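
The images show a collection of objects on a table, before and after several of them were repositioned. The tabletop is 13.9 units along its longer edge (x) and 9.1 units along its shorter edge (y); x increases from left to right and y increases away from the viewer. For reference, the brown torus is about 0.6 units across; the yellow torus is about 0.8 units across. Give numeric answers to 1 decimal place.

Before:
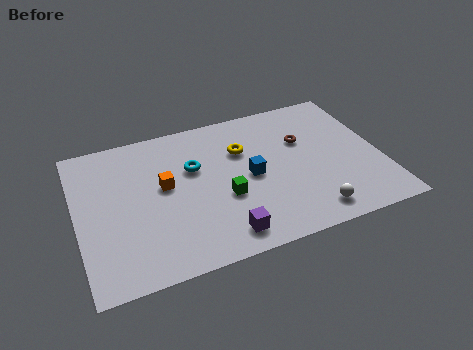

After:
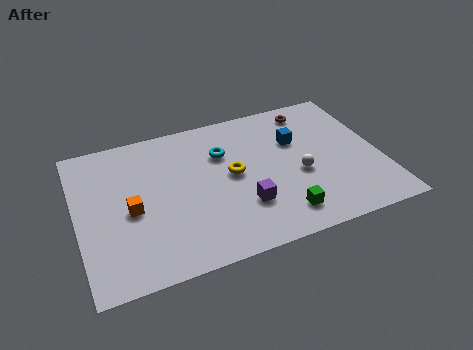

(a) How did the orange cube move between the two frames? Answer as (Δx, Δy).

(-1.6, -1.0)

The orange cube started near (4.0, 5.1) and ended near (2.4, 4.1).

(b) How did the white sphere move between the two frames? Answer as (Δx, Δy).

(-0.2, 2.5)

The white sphere was at about (10.3, 1.3) and moved to about (10.1, 3.8).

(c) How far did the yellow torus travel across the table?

1.5

From (7.7, 6.2) to (7.1, 4.8), the yellow torus covered √(0.6² + 1.4²) ≈ 1.5 units.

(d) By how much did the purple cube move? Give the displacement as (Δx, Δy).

(1.1, 1.4)

The purple cube started near (6.3, 1.3) and ended near (7.4, 2.7).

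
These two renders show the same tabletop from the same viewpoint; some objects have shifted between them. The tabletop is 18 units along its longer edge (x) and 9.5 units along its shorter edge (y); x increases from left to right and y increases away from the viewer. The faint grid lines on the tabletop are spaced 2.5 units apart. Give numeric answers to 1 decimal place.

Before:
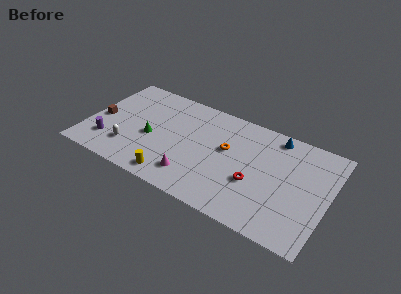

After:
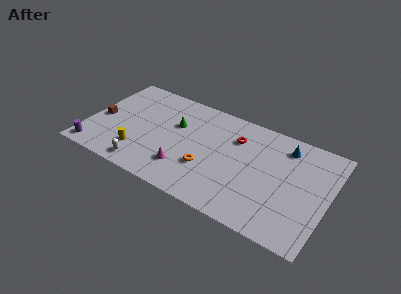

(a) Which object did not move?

the brown cube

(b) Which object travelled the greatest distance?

the red torus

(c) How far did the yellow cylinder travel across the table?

3.0

From (6.9, 1.2) to (4.1, 2.3), the yellow cylinder covered √(2.8² + 1.1²) ≈ 3.0 units.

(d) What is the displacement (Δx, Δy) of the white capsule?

(1.3, -1.2)

The white capsule was at about (3.4, 2.4) and moved to about (4.7, 1.2).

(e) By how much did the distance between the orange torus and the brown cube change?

-1.2

Before: roughly 9.6 units apart; after: 8.4. That's 1.2 units closer together.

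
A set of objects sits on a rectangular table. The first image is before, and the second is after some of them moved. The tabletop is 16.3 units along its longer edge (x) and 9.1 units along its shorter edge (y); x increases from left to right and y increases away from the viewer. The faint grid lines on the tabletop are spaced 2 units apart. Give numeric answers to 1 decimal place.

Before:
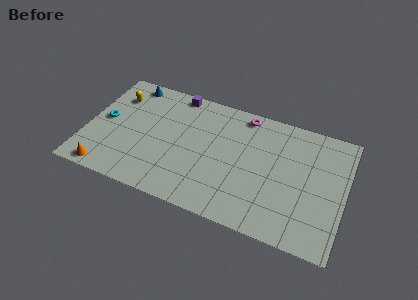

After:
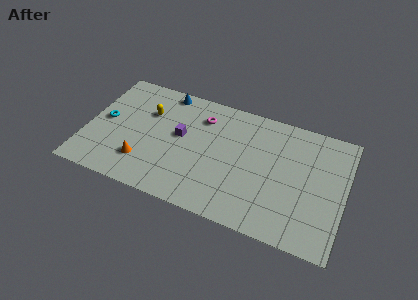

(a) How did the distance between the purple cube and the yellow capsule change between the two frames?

-1.5

The distance was about 4.0 in the first image and 2.5 in the second, so they moved 1.5 units closer together.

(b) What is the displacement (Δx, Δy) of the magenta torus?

(-2.6, -1.1)

The magenta torus started near (9.7, 8.1) and ended near (7.1, 7.0).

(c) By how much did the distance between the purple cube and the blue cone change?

+0.4

Before: roughly 3.0 units apart; after: 3.4. That's 0.4 units further apart.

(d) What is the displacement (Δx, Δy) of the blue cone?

(2.3, 0.1)

The blue cone was at about (2.3, 8.1) and moved to about (4.6, 8.2).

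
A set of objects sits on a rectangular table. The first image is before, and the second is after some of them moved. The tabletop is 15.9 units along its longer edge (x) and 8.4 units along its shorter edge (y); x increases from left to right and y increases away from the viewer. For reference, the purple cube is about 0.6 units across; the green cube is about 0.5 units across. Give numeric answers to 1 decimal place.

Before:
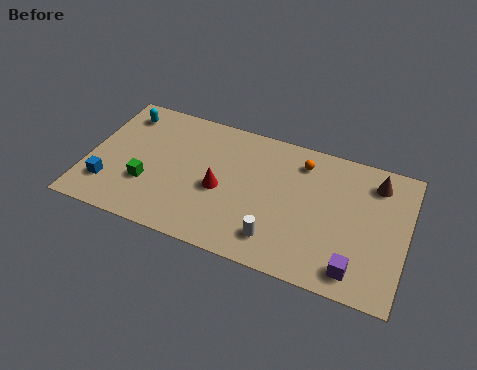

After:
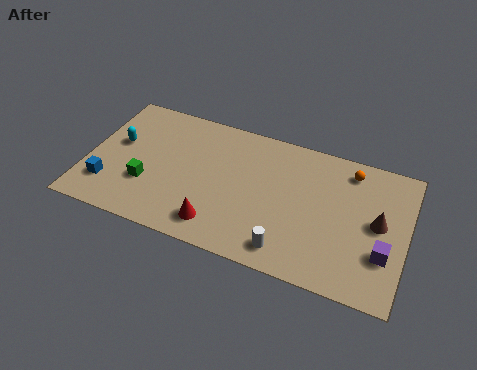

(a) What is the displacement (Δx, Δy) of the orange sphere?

(2.4, 0.3)

The orange sphere started near (10.5, 6.8) and ended near (12.9, 7.1).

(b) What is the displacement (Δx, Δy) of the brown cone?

(0.3, -2.4)

From the two frames, the brown cone sits at roughly (14.2, 6.8) before and (14.5, 4.4) after.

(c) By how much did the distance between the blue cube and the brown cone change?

-0.3

Before: roughly 13.8 units apart; after: 13.5. That's 0.3 units closer together.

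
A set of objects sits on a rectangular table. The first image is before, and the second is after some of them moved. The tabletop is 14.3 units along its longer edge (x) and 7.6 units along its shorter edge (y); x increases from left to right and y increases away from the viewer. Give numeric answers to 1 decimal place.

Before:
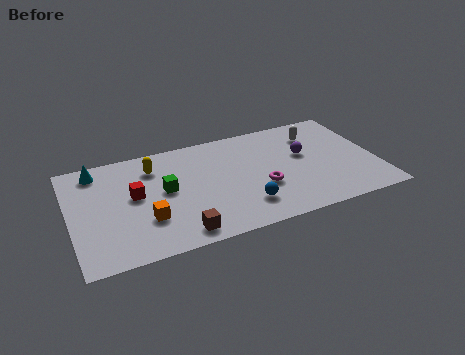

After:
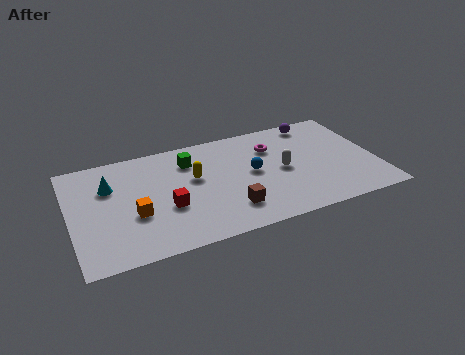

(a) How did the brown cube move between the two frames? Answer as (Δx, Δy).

(2.4, 0.8)

From the two frames, the brown cube sits at roughly (4.8, 1.0) before and (7.2, 1.8) after.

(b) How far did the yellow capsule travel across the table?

2.3

The yellow capsule was near (4.0, 5.9) before and (5.8, 4.5) after, so it travelled √(1.8² + 1.4²) ≈ 2.3 units.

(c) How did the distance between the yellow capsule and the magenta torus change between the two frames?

-1.8

The distance was about 5.7 in the first image and 3.9 in the second, so they moved 1.8 units closer together.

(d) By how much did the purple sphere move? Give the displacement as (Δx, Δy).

(0.8, 2.2)

The purple sphere was at about (11.0, 4.5) and moved to about (11.8, 6.7).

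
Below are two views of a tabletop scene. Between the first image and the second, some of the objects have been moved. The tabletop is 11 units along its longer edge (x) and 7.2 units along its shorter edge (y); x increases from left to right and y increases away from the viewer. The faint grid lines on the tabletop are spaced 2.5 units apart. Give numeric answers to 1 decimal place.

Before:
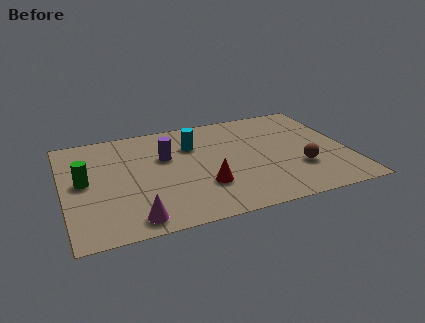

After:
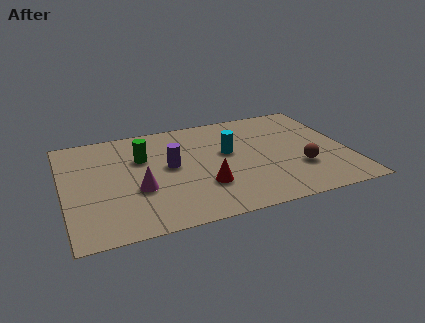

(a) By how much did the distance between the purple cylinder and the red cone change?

-0.6

They were about 2.7 units apart before and 2.1 after — 0.6 units closer together.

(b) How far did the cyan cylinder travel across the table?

1.6

The cyan cylinder moved from about (5.1, 5.1) to (6.4, 4.2), a distance of √(1.3² + 0.9²) ≈ 1.6.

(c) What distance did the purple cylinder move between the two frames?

0.7

The purple cylinder moved from about (4.0, 4.6) to (4.1, 3.9), a distance of √(0.1² + 0.7²) ≈ 0.7.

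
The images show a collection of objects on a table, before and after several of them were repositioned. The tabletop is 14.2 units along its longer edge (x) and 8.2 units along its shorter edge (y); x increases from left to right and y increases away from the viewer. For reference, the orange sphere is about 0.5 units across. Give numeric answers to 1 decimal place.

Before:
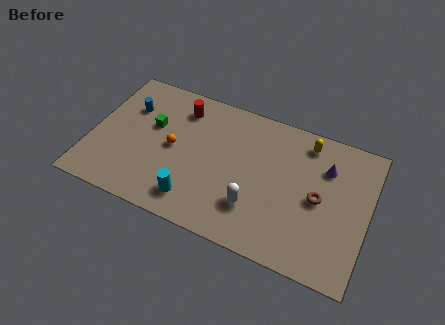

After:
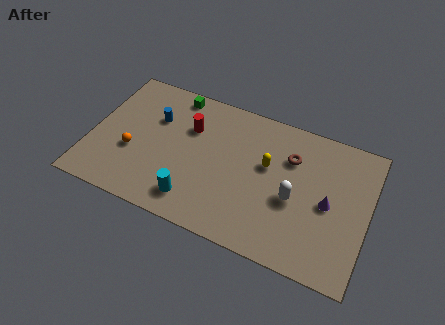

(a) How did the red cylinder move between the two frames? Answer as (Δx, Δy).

(0.6, -1.0)

The red cylinder was at about (4.3, 6.6) and moved to about (4.9, 5.6).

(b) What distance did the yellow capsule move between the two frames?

2.8

The yellow capsule moved from about (10.8, 7.0) to (9.0, 4.9), a distance of √(1.8² + 2.1²) ≈ 2.8.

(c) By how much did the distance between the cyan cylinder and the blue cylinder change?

-1.0

The distance was about 5.7 in the first image and 4.7 in the second, so they moved 1.0 units closer together.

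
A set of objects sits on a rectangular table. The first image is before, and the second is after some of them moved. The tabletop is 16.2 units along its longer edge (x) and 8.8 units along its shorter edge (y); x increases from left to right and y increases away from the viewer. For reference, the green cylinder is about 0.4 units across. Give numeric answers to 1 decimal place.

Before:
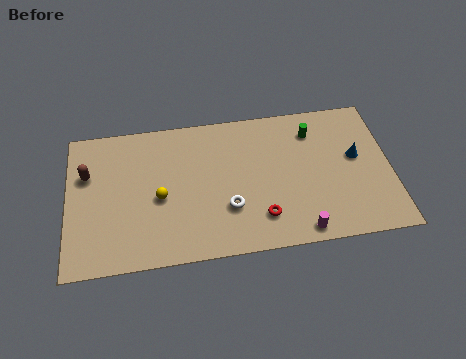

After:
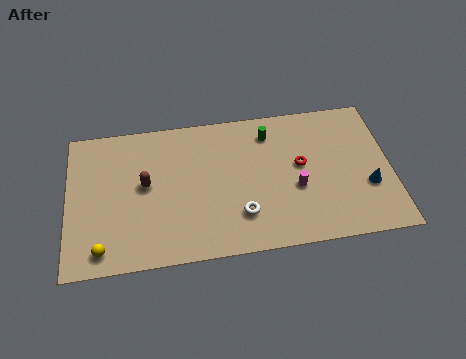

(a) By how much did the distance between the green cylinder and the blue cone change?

+3.4

They were about 2.8 units apart before and 6.2 after — 3.4 units further apart.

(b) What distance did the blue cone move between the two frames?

2.0

The blue cone was near (14.5, 5.0) before and (15.0, 3.1) after, so it travelled √(0.5² + 1.9²) ≈ 2.0 units.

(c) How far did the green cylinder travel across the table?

2.2

The green cylinder was near (12.4, 6.9) before and (10.2, 7.1) after, so it travelled √(2.2² + 0.2²) ≈ 2.2 units.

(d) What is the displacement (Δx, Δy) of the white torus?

(0.6, -0.5)

The white torus was at about (8.0, 2.8) and moved to about (8.6, 2.3).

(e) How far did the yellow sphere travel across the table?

4.0

The yellow sphere was near (4.6, 3.9) before and (1.7, 1.2) after, so it travelled √(2.9² + 2.7²) ≈ 4.0 units.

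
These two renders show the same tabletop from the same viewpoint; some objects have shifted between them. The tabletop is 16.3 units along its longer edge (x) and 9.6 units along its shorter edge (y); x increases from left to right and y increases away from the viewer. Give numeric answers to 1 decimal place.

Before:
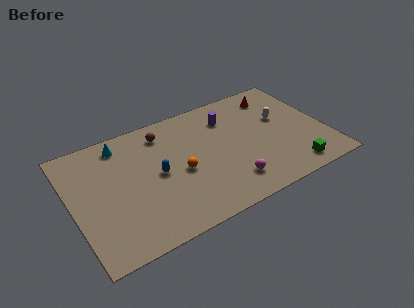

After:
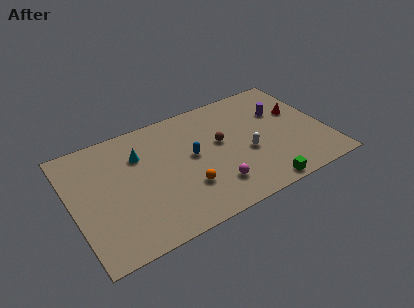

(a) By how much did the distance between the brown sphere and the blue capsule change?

-1.3

They were about 3.2 units apart before and 1.9 after — 1.3 units closer together.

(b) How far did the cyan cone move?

1.7

The cyan cone moved from about (3.5, 8.2) to (4.5, 6.8), a distance of √(1.0² + 1.4²) ≈ 1.7.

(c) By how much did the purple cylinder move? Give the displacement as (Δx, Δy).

(3.3, -0.9)

The purple cylinder started near (10.4, 7.3) and ended near (13.7, 6.4).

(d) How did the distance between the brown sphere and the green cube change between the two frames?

-4.9

Before: roughly 10.0 units apart; after: 5.1. That's 4.9 units closer together.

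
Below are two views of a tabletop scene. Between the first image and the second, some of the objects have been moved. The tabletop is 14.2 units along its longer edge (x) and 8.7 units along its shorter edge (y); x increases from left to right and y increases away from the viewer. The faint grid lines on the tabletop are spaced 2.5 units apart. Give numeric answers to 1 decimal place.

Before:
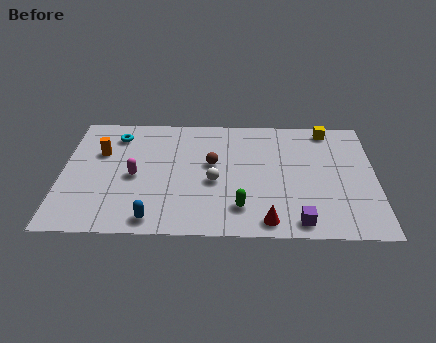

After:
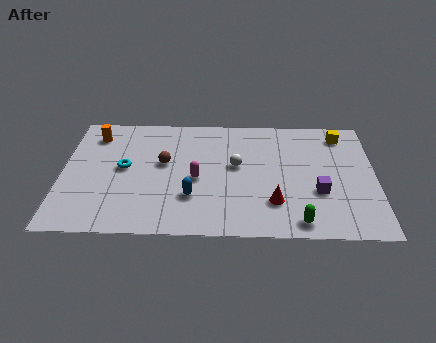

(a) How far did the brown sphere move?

2.2

The brown sphere was near (6.8, 5.0) before and (4.6, 5.0) after, so it travelled √(2.2² + 0.0²) ≈ 2.2 units.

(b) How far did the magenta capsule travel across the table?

2.8

The magenta capsule moved from about (3.3, 4.0) to (6.1, 3.9), a distance of √(2.8² + 0.1²) ≈ 2.8.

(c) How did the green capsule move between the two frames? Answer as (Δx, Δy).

(2.6, -0.9)

The green capsule started near (8.1, 1.9) and ended near (10.7, 1.0).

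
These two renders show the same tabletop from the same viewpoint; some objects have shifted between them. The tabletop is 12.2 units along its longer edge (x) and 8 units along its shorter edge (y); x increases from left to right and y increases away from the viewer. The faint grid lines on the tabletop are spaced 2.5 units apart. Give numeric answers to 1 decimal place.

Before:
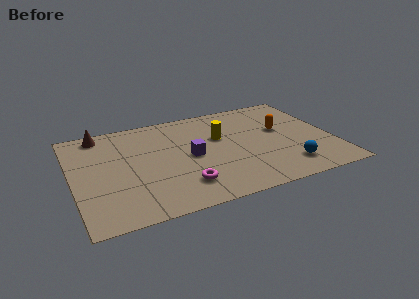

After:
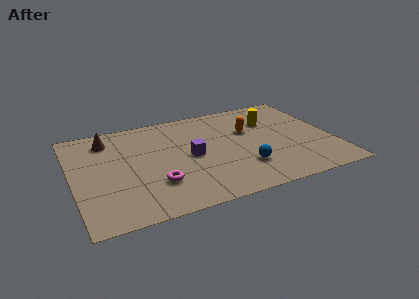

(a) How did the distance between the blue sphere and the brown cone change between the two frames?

-2.6

Before: roughly 10.0 units apart; after: 7.4. That's 2.6 units closer together.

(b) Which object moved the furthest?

the yellow cylinder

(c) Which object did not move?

the purple cube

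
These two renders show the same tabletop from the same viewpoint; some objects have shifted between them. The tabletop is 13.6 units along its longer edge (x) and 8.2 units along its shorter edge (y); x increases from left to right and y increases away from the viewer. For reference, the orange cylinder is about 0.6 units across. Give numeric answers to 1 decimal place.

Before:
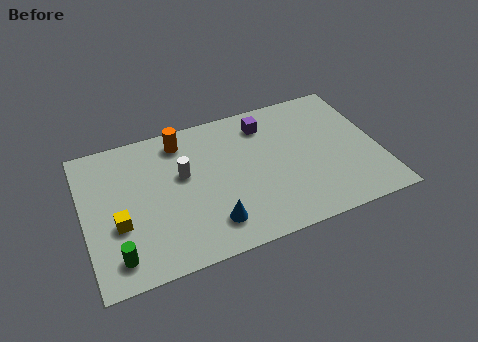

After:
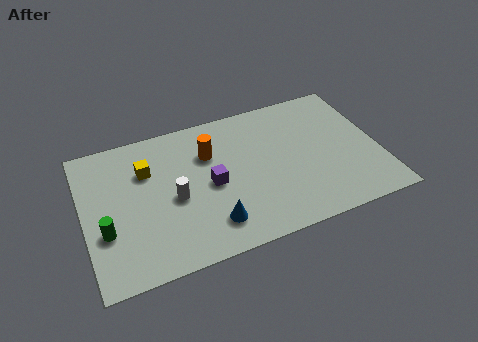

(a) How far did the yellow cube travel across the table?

3.0

The yellow cube moved from about (1.5, 3.1) to (3.0, 5.7), a distance of √(1.5² + 2.6²) ≈ 3.0.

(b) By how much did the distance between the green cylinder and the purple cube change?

-4.0

They were about 9.0 units apart before and 5.0 after — 4.0 units closer together.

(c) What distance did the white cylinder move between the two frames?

1.3

The white cylinder moved from about (4.6, 4.9) to (4.1, 3.7), a distance of √(0.5² + 1.2²) ≈ 1.3.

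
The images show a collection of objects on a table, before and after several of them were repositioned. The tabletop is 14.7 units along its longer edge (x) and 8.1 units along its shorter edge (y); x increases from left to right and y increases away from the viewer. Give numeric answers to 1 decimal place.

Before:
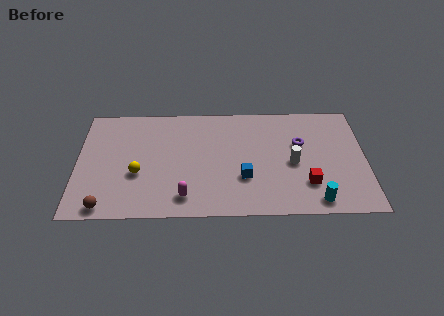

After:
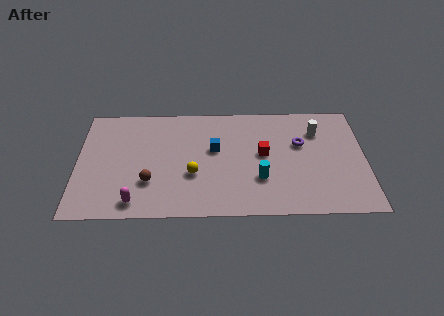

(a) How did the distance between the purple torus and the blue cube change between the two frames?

+0.6

Before: roughly 3.8 units apart; after: 4.4. That's 0.6 units further apart.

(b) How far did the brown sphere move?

2.8

The brown sphere was near (1.5, 0.8) before and (3.7, 2.5) after, so it travelled √(2.2² + 1.7²) ≈ 2.8 units.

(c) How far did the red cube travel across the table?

3.1

The red cube moved from about (11.7, 2.2) to (9.5, 4.4), a distance of √(2.2² + 2.2²) ≈ 3.1.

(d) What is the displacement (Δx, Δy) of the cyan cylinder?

(-2.8, 1.6)

The cyan cylinder started near (12.1, 1.0) and ended near (9.3, 2.6).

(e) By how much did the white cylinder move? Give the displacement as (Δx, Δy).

(1.3, 2.3)

The white cylinder started near (11.0, 3.7) and ended near (12.3, 6.0).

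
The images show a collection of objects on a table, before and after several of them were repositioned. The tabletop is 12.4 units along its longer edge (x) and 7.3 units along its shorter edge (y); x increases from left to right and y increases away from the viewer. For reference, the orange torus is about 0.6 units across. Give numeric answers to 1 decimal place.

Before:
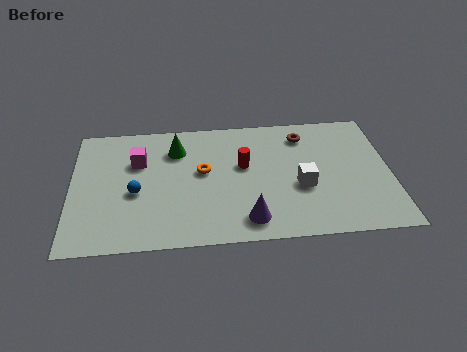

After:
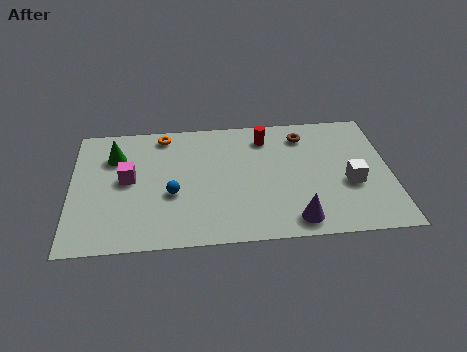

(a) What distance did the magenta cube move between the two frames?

1.1

The magenta cube was near (2.6, 4.9) before and (2.2, 3.9) after, so it travelled √(0.4² + 1.0²) ≈ 1.1 units.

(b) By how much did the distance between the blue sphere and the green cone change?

+0.4

They were about 2.9 units apart before and 3.3 after — 0.4 units further apart.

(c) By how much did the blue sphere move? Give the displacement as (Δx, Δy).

(1.4, -0.2)

The blue sphere started near (2.5, 3.1) and ended near (3.9, 2.9).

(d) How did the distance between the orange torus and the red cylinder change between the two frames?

+2.4

They were about 1.6 units apart before and 4.0 after — 2.4 units further apart.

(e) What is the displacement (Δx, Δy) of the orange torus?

(-1.5, 2.3)

The orange torus was at about (5.1, 4.1) and moved to about (3.6, 6.4).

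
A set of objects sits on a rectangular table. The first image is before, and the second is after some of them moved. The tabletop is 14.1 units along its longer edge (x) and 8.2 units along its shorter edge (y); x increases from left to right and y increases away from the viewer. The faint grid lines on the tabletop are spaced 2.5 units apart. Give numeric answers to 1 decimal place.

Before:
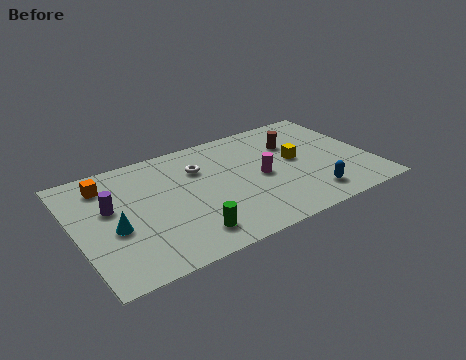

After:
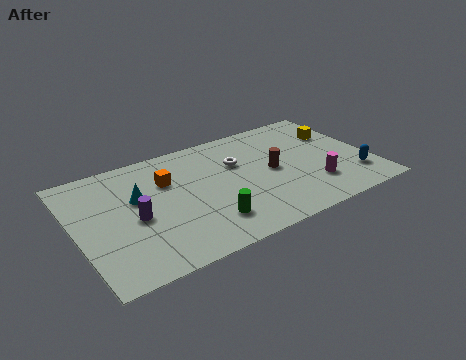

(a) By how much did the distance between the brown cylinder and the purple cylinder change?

-2.3

The distance was about 9.0 in the first image and 6.7 in the second, so they moved 2.3 units closer together.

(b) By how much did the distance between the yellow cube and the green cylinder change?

+1.5

They were about 6.4 units apart before and 7.9 after — 1.5 units further apart.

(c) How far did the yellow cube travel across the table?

2.6

The yellow cube was near (10.6, 4.4) before and (12.9, 5.6) after, so it travelled √(2.3² + 1.2²) ≈ 2.6 units.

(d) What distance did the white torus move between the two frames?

1.8

The white torus moved from about (6.1, 5.8) to (7.9, 5.4), a distance of √(1.8² + 0.4²) ≈ 1.8.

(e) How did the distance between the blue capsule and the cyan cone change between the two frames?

+1.2

They were about 9.3 units apart before and 10.5 after — 1.2 units further apart.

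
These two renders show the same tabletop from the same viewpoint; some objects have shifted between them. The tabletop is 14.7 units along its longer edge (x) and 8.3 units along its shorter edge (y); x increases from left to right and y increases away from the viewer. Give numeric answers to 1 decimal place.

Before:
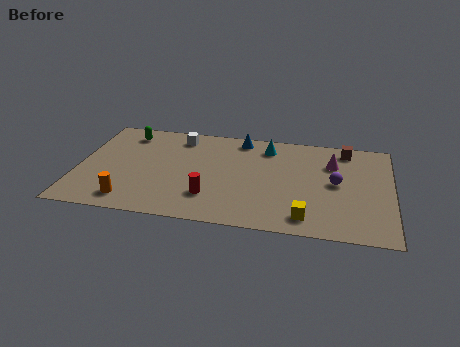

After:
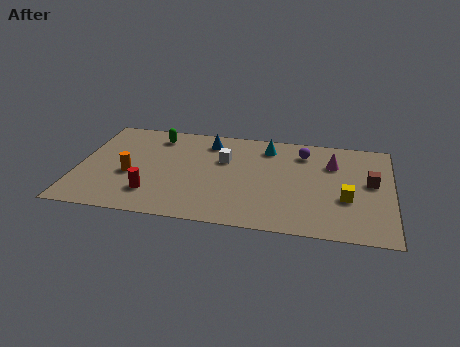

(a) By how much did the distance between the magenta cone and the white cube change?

-2.3

They were about 7.4 units apart before and 5.1 after — 2.3 units closer together.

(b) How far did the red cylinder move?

2.7

The red cylinder moved from about (6.3, 2.2) to (3.6, 2.0), a distance of √(2.7² + 0.2²) ≈ 2.7.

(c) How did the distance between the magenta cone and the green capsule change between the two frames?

-1.4

They were about 9.9 units apart before and 8.5 after — 1.4 units closer together.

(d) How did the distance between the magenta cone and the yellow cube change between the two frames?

-1.8

They were about 4.7 units apart before and 2.9 after — 1.8 units closer together.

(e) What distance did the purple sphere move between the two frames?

2.8

The purple sphere was near (12.1, 4.3) before and (10.5, 6.6) after, so it travelled √(1.6² + 2.3²) ≈ 2.8 units.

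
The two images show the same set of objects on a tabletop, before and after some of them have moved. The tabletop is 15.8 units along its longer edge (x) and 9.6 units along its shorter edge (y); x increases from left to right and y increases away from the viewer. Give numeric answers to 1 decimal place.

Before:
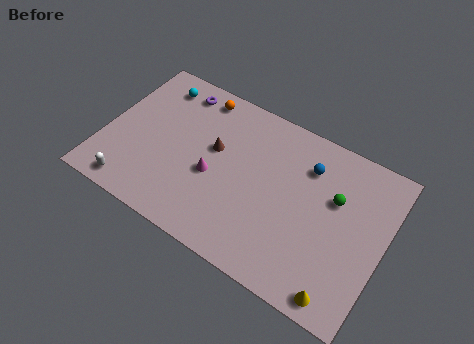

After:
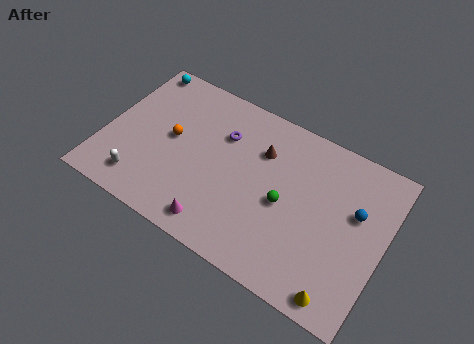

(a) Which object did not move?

the yellow cone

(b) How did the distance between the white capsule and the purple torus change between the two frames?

-0.9

The distance was about 7.2 in the first image and 6.3 in the second, so they moved 0.9 units closer together.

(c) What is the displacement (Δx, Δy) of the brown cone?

(2.5, 1.2)

The brown cone was at about (6.1, 5.6) and moved to about (8.6, 6.8).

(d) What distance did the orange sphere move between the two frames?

3.4

From (4.7, 8.4) to (3.7, 5.1), the orange sphere covered √(1.0² + 3.3²) ≈ 3.4 units.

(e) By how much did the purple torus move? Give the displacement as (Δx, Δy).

(2.9, -1.5)

From the two frames, the purple torus sits at roughly (3.5, 8.2) before and (6.4, 6.7) after.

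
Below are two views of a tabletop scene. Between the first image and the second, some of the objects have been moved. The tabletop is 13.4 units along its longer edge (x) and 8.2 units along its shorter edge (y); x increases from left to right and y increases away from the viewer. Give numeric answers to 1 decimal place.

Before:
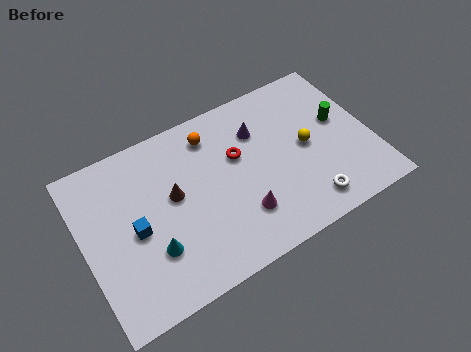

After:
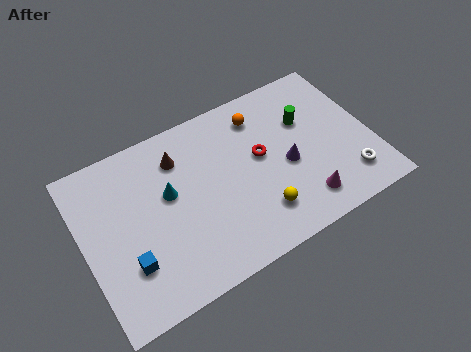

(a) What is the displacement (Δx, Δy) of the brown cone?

(0.5, 1.7)

From the two frames, the brown cone sits at roughly (4.2, 4.6) before and (4.7, 6.3) after.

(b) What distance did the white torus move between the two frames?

2.0

The white torus moved from about (10.0, 1.3) to (12.0, 1.7), a distance of √(2.0² + 0.4²) ≈ 2.0.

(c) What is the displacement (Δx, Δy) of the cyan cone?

(1.1, 2.3)

The cyan cone started near (2.9, 2.5) and ended near (4.0, 4.8).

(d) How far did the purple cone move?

2.5

The purple cone moved from about (8.4, 5.9) to (9.4, 3.6), a distance of √(1.0² + 2.3²) ≈ 2.5.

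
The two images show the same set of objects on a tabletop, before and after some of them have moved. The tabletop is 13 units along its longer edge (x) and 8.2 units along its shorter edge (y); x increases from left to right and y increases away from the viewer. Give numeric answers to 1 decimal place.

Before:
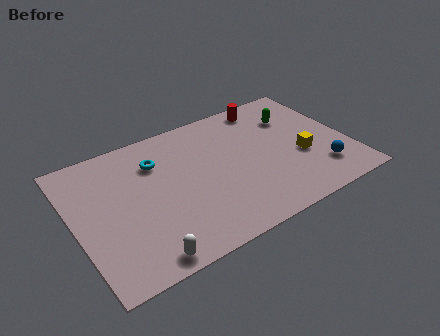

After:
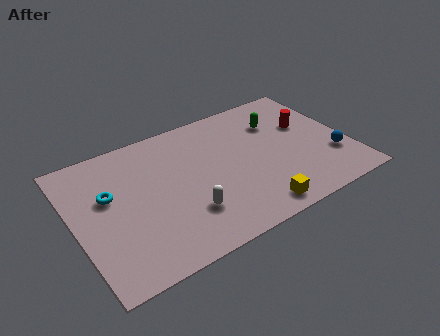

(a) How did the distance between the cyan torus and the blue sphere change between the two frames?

+2.3

The distance was about 8.4 in the first image and 10.7 in the second, so they moved 2.3 units further apart.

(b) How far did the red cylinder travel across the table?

2.6

From (9.7, 7.2) to (11.3, 5.1), the red cylinder covered √(1.6² + 2.1²) ≈ 2.6 units.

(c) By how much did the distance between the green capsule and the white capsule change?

-3.4

Before: roughly 9.6 units apart; after: 6.2. That's 3.4 units closer together.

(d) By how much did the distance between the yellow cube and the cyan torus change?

+0.3

They were about 7.2 units apart before and 7.5 after — 0.3 units further apart.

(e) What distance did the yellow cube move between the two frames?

3.5

The yellow cube was near (10.7, 3.2) before and (8.0, 1.0) after, so it travelled √(2.7² + 2.2²) ≈ 3.5 units.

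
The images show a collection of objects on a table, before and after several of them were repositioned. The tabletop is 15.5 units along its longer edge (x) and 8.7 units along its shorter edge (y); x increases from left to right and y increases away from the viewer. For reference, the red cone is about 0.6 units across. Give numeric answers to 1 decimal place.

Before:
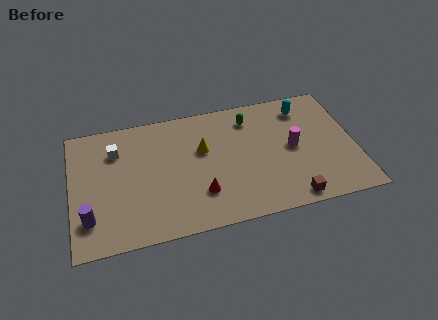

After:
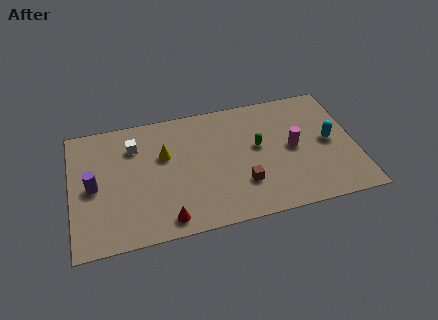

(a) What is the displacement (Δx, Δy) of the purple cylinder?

(0.3, 2.1)

From the two frames, the purple cylinder sits at roughly (0.9, 2.1) before and (1.2, 4.2) after.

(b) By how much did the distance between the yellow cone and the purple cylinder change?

-3.0

The distance was about 7.1 in the first image and 4.1 in the second, so they moved 3.0 units closer together.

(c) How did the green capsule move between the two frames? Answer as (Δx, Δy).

(0.3, -2.1)

The green capsule started near (9.9, 7.0) and ended near (10.2, 4.9).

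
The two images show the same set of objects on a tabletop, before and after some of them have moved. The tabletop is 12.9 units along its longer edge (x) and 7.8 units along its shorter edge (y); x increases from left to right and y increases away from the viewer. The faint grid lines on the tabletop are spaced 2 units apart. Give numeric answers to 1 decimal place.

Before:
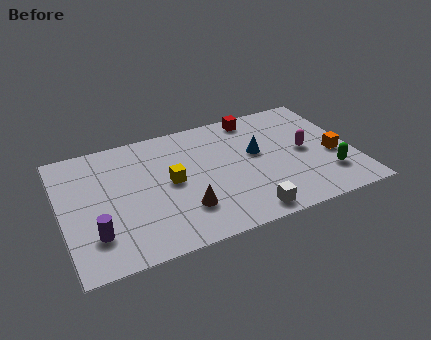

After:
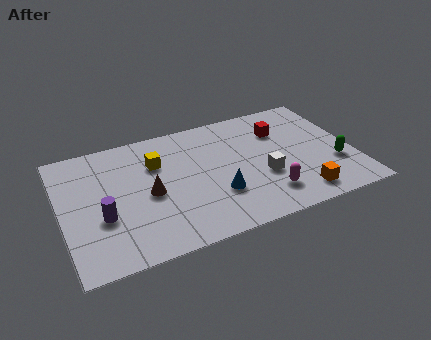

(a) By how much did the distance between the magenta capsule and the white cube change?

-3.0

Before: roughly 4.2 units apart; after: 1.2. That's 3.0 units closer together.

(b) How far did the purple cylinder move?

1.0

The purple cylinder was near (1.3, 2.0) before and (1.7, 2.9) after, so it travelled √(0.4² + 0.9²) ≈ 1.0 units.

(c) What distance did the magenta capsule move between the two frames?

3.0

From (10.8, 3.9) to (8.8, 1.7), the magenta capsule covered √(2.0² + 2.2²) ≈ 3.0 units.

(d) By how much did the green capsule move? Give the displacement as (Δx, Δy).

(0.4, 0.6)

From the two frames, the green capsule sits at roughly (11.6, 2.0) before and (12.0, 2.6) after.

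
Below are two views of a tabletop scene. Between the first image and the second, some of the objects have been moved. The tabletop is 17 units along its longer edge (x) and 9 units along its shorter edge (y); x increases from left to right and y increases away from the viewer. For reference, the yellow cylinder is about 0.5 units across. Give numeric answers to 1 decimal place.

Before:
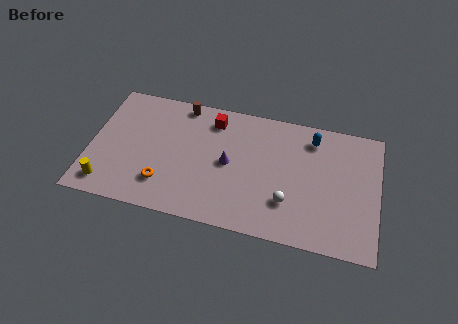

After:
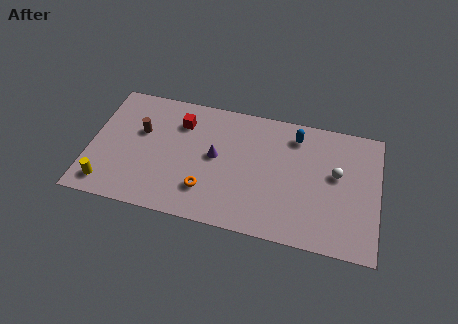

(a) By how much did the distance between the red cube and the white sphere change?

+2.7

They were about 6.7 units apart before and 9.4 after — 2.7 units further apart.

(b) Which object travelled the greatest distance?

the white sphere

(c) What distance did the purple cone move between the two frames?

0.9

From (8.2, 4.5) to (7.4, 4.8), the purple cone covered √(0.8² + 0.3²) ≈ 0.9 units.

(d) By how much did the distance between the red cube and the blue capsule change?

+0.9

They were about 5.9 units apart before and 6.8 after — 0.9 units further apart.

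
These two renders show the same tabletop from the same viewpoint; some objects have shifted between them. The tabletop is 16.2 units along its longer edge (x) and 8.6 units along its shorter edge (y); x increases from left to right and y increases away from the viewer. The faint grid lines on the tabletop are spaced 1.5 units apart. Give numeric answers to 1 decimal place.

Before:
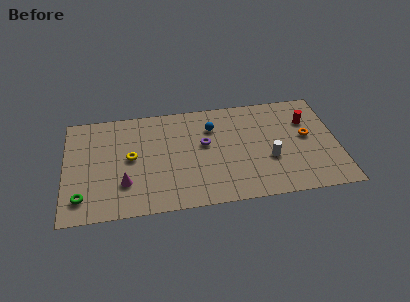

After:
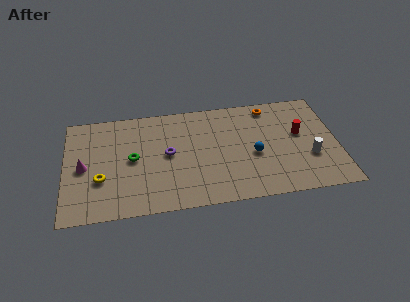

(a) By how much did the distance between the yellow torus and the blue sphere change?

+3.9

Before: roughly 5.2 units apart; after: 9.1. That's 3.9 units further apart.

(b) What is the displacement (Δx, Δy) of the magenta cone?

(-2.4, 1.6)

From the two frames, the magenta cone sits at roughly (3.5, 2.5) before and (1.1, 4.1) after.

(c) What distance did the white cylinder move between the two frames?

2.4

The white cylinder was near (12.1, 3.2) before and (14.5, 3.0) after, so it travelled √(2.4² + 0.2²) ≈ 2.4 units.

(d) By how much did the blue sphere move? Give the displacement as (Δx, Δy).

(2.4, -2.6)

The blue sphere started near (8.8, 6.3) and ended near (11.2, 3.7).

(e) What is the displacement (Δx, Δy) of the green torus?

(3.0, 2.7)

The green torus started near (1.0, 1.7) and ended near (4.0, 4.4).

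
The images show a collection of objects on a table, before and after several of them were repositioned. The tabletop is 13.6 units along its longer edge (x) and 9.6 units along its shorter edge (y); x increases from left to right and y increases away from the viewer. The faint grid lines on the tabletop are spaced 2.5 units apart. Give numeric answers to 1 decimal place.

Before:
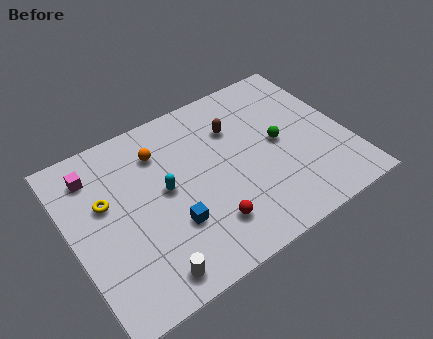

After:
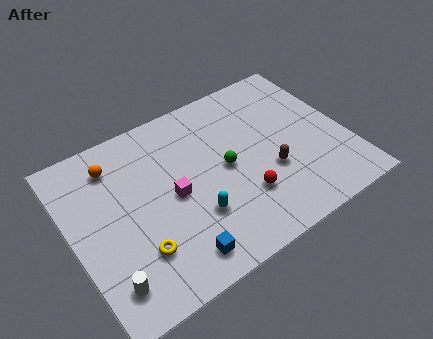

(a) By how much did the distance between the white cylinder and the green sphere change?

-1.0

The distance was about 8.1 in the first image and 7.1 in the second, so they moved 1.0 units closer together.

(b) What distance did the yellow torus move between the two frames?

3.4

The yellow torus moved from about (1.8, 5.9) to (2.8, 2.6), a distance of √(1.0² + 3.3²) ≈ 3.4.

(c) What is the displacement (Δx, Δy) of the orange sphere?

(-2.2, 0.4)

The orange sphere was at about (4.7, 7.3) and moved to about (2.5, 7.7).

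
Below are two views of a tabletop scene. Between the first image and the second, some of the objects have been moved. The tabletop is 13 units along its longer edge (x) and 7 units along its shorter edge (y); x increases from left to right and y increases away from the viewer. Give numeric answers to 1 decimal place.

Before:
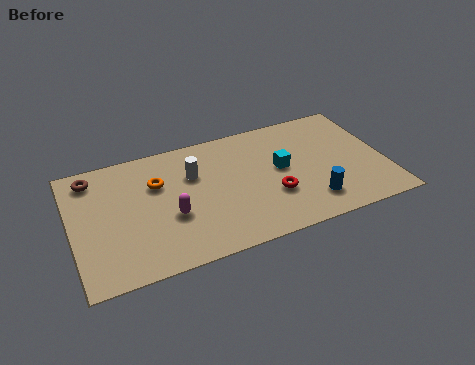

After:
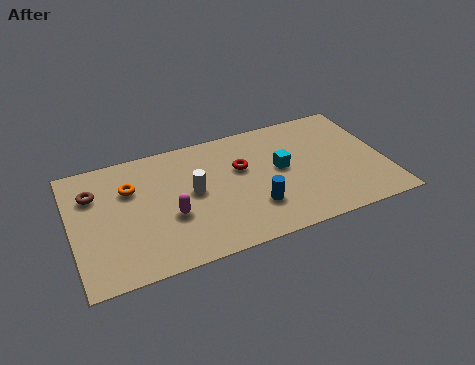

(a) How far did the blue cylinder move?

2.4

From (9.7, 1.5) to (7.4, 2.0), the blue cylinder covered √(2.3² + 0.5²) ≈ 2.4 units.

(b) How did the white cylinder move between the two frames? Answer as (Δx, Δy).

(-0.1, -1.0)

The white cylinder was at about (5.1, 4.7) and moved to about (5.0, 3.7).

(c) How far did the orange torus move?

1.1

The orange torus moved from about (3.6, 4.7) to (2.5, 4.8), a distance of √(1.1² + 0.1²) ≈ 1.1.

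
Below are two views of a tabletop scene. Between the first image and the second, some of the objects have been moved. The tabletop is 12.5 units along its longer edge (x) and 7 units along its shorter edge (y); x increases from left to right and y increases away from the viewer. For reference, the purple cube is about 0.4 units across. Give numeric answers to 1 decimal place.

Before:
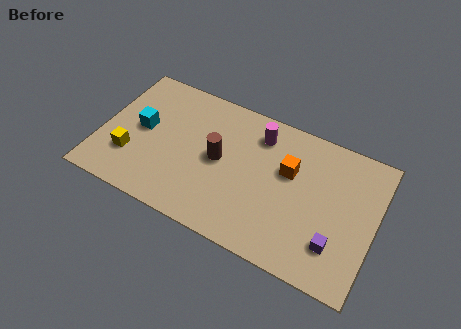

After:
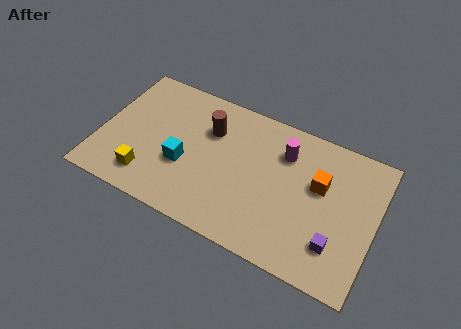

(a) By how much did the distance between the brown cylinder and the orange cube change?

+1.9

The distance was about 3.2 in the first image and 5.1 in the second, so they moved 1.9 units further apart.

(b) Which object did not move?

the purple cube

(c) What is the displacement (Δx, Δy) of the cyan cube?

(2.1, -1.0)

From the two frames, the cyan cube sits at roughly (1.8, 3.7) before and (3.9, 2.7) after.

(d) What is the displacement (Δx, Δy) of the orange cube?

(1.4, -0.1)

From the two frames, the orange cube sits at roughly (8.5, 4.4) before and (9.9, 4.3) after.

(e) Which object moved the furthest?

the cyan cube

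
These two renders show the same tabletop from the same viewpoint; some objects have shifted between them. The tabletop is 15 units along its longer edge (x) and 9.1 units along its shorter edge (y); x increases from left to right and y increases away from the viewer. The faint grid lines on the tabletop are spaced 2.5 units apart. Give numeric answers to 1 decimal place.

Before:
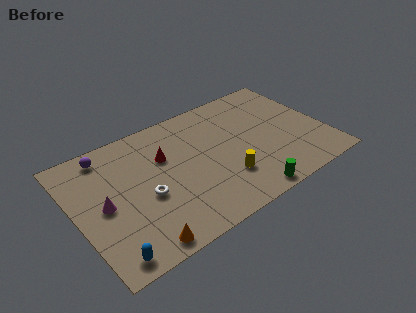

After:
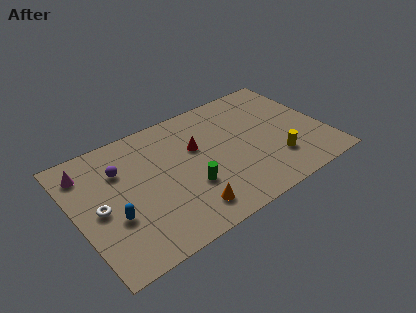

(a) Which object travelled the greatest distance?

the green cylinder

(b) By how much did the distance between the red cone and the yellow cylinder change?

+0.8

They were about 4.6 units apart before and 5.4 after — 0.8 units further apart.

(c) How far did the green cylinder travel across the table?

3.8

The green cylinder moved from about (9.5, 0.8) to (6.5, 3.1), a distance of √(3.0² + 2.3²) ≈ 3.8.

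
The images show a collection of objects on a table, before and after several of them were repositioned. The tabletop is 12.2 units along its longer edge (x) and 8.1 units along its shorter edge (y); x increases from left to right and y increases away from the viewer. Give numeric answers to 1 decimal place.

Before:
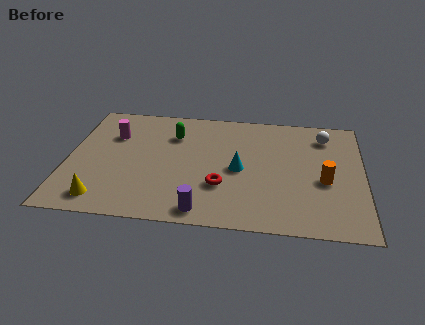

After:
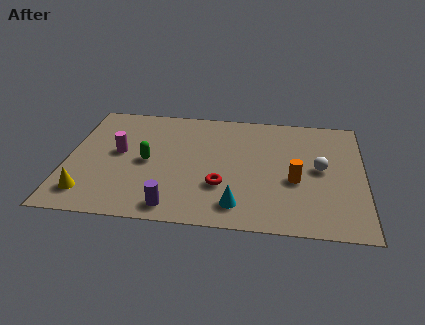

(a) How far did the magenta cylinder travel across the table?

1.2

The magenta cylinder was near (1.8, 5.6) before and (2.1, 4.4) after, so it travelled √(0.3² + 1.2²) ≈ 1.2 units.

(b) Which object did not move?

the red torus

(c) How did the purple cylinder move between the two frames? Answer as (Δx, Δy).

(-1.2, 0.1)

From the two frames, the purple cylinder sits at roughly (5.7, 0.9) before and (4.5, 1.0) after.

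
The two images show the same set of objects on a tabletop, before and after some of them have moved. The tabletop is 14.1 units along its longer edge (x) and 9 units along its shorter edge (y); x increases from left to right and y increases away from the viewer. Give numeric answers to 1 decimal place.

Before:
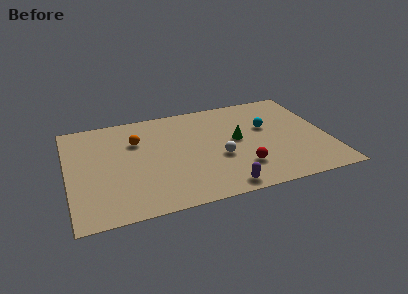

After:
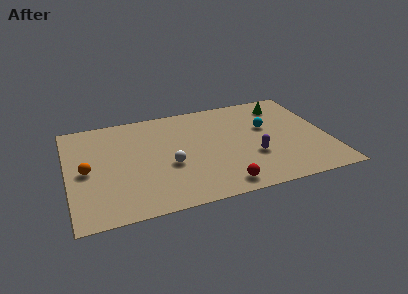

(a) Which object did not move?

the cyan sphere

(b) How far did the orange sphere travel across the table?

3.4

The orange sphere moved from about (3.8, 6.2) to (1.0, 4.3), a distance of √(2.8² + 1.9²) ≈ 3.4.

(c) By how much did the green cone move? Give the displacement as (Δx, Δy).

(2.8, 2.5)

The green cone was at about (9.2, 4.8) and moved to about (12.0, 7.3).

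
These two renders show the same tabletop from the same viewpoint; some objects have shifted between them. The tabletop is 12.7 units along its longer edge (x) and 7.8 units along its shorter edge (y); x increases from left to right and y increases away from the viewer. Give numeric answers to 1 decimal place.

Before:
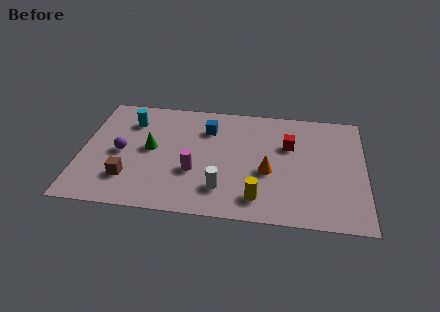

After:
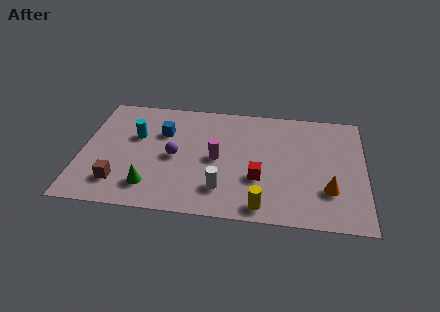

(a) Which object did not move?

the white cylinder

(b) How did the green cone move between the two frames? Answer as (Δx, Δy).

(0.1, -2.5)

From the two frames, the green cone sits at roughly (3.1, 4.1) before and (3.2, 1.6) after.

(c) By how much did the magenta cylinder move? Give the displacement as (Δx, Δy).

(1.0, 1.0)

The magenta cylinder started near (5.1, 2.8) and ended near (6.1, 3.8).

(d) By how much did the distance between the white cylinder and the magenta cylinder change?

+0.4

They were about 1.6 units apart before and 2.0 after — 0.4 units further apart.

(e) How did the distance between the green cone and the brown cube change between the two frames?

-0.9

They were about 2.3 units apart before and 1.4 after — 0.9 units closer together.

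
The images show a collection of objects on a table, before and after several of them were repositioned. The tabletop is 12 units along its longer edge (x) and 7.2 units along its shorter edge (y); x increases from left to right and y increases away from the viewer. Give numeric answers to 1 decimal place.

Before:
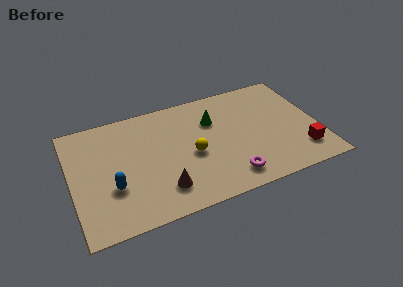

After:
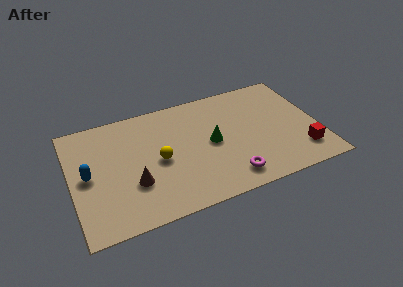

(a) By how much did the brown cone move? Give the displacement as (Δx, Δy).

(-1.3, 0.8)

The brown cone was at about (4.2, 1.6) and moved to about (2.9, 2.4).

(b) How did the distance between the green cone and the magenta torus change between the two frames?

-1.3

They were about 3.8 units apart before and 2.5 after — 1.3 units closer together.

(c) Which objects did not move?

the red cube and the magenta torus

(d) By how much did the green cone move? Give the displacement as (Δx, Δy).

(-0.2, -1.4)

The green cone started near (7.0, 5.0) and ended near (6.8, 3.6).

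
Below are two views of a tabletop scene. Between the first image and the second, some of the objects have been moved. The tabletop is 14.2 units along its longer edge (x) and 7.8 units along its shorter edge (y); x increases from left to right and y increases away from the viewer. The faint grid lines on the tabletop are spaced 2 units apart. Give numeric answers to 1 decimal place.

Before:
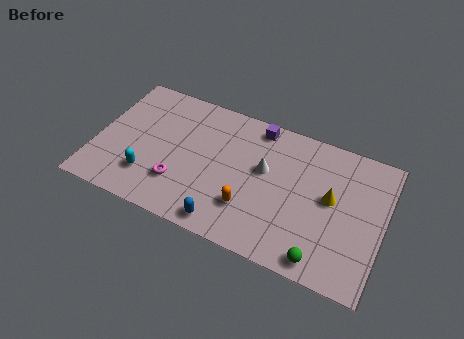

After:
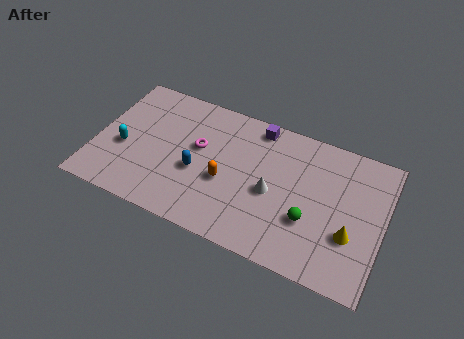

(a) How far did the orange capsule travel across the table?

1.6

The orange capsule moved from about (7.8, 2.2) to (6.5, 3.2), a distance of √(1.3² + 1.0²) ≈ 1.6.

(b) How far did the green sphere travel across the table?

2.0

The green sphere was near (11.5, 0.9) before and (10.7, 2.7) after, so it travelled √(0.8² + 1.8²) ≈ 2.0 units.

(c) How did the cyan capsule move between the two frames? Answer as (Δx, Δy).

(-1.4, 1.2)

The cyan capsule started near (2.8, 2.0) and ended near (1.4, 3.2).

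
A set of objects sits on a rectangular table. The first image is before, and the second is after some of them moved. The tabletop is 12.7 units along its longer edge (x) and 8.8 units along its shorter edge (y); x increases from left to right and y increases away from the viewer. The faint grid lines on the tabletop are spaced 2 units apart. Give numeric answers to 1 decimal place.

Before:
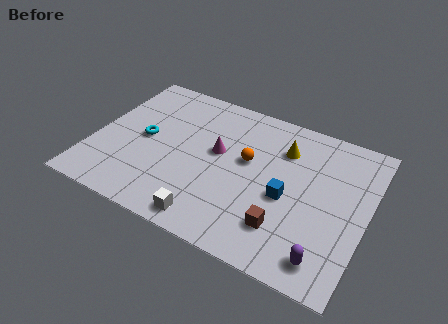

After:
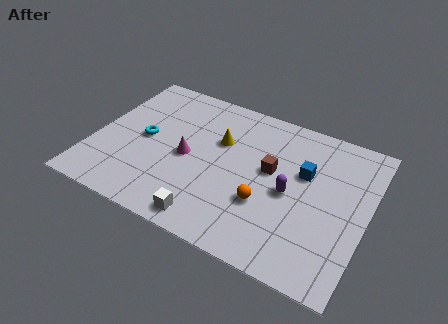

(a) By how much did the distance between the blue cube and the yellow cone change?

+1.3

Before: roughly 2.7 units apart; after: 4.0. That's 1.3 units further apart.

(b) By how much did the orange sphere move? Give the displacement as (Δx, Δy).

(1.1, -2.1)

The orange sphere was at about (7.1, 5.1) and moved to about (8.2, 3.0).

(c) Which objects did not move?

the cyan torus and the white cube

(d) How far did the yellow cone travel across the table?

3.0

From (8.6, 6.5) to (5.7, 5.7), the yellow cone covered √(2.9² + 0.8²) ≈ 3.0 units.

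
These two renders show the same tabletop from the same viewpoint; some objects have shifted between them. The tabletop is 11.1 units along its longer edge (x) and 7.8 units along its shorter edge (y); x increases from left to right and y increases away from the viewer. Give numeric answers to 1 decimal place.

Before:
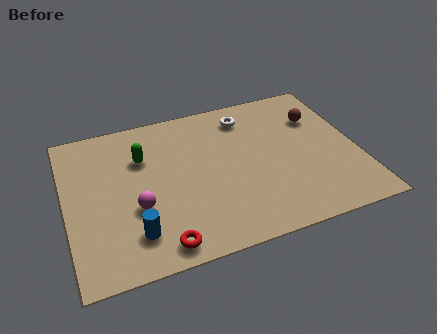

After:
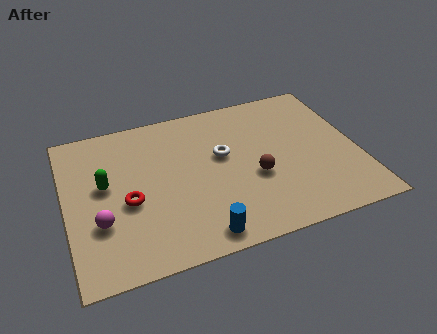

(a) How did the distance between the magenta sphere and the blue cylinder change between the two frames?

+2.8

They were about 1.2 units apart before and 4.0 after — 2.8 units further apart.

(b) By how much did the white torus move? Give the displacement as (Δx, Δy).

(-1.1, -1.8)

The white torus started near (7.1, 6.4) and ended near (6.0, 4.6).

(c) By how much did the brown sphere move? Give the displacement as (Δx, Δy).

(-2.7, -2.4)

The brown sphere started near (9.8, 5.5) and ended near (7.1, 3.1).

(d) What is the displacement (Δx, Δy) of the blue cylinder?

(2.4, -0.8)

From the two frames, the blue cylinder sits at roughly (2.4, 1.7) before and (4.8, 0.9) after.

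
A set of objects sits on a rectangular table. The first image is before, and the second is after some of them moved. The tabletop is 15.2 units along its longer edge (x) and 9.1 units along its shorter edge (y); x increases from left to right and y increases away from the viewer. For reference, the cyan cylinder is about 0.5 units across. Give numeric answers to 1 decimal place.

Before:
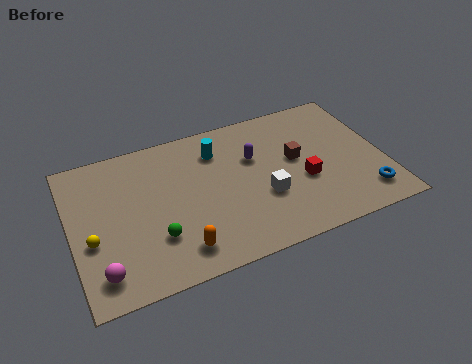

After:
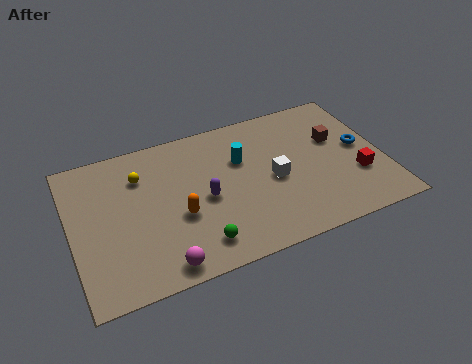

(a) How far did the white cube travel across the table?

1.1

From (9.2, 3.3) to (9.8, 4.2), the white cube covered √(0.6² + 0.9²) ≈ 1.1 units.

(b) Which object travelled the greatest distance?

the yellow sphere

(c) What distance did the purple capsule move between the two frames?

3.1

From (9.0, 5.9) to (6.4, 4.2), the purple capsule covered √(2.6² + 1.7²) ≈ 3.1 units.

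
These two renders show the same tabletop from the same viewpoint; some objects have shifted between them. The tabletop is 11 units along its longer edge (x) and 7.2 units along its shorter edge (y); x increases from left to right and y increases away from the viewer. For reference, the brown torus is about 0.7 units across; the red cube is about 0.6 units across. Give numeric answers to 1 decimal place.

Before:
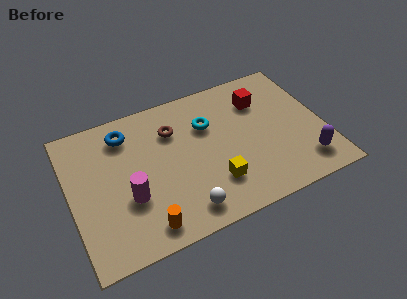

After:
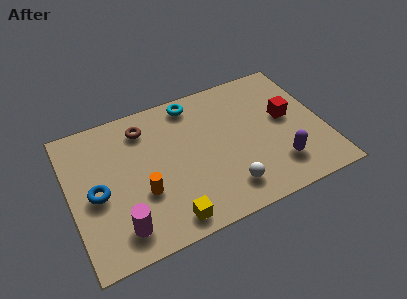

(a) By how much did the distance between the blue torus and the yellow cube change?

-1.5

The distance was about 5.2 in the first image and 3.7 in the second, so they moved 1.5 units closer together.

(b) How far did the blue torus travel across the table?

2.9

The blue torus was near (2.6, 5.8) before and (1.1, 3.3) after, so it travelled √(1.5² + 2.5²) ≈ 2.9 units.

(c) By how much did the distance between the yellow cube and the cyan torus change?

+2.7

The distance was about 3.0 in the first image and 5.7 in the second, so they moved 2.7 units further apart.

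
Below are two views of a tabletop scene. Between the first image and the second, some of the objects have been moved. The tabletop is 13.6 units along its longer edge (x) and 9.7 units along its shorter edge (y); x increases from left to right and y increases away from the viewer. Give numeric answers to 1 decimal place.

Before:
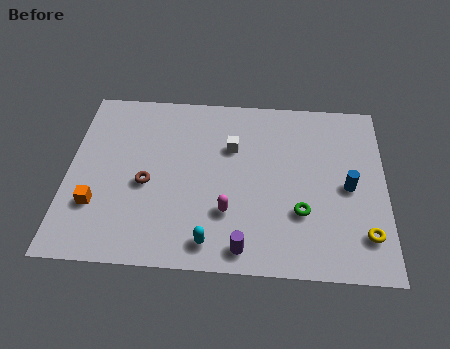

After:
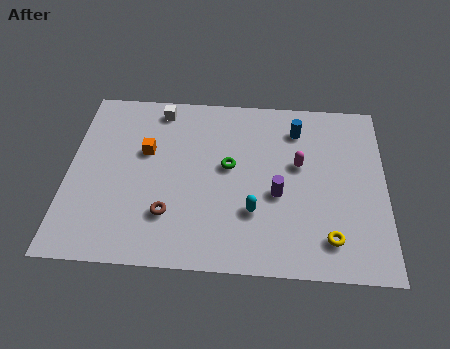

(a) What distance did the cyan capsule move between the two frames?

2.5

The cyan capsule moved from about (6.2, 1.3) to (8.0, 3.0), a distance of √(1.8² + 1.7²) ≈ 2.5.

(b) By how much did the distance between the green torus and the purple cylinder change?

-0.6

The distance was about 3.1 in the first image and 2.5 in the second, so they moved 0.6 units closer together.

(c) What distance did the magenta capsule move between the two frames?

4.1

From (6.9, 2.9) to (9.9, 5.7), the magenta capsule covered √(3.0² + 2.8²) ≈ 4.1 units.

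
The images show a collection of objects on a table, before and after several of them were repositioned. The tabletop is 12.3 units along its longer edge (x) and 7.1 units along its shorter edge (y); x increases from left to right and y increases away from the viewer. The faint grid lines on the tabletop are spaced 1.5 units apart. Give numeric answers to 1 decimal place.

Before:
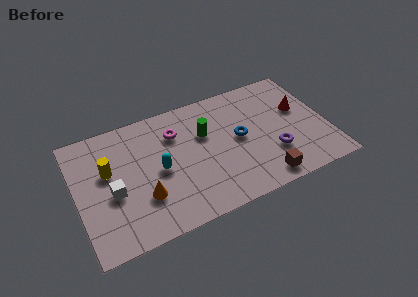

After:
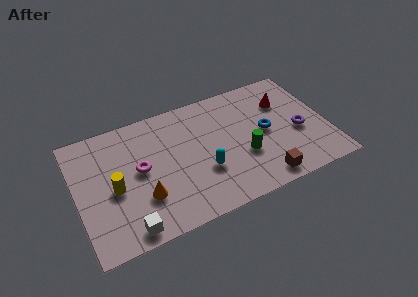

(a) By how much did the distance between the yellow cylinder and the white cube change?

+1.1

They were about 1.3 units apart before and 2.4 after — 1.1 units further apart.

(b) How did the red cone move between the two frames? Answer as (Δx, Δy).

(-0.7, 0.7)

From the two frames, the red cone sits at roughly (11.1, 4.3) before and (10.4, 5.0) after.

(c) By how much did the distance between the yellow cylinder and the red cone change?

-0.7

Before: roughly 9.5 units apart; after: 8.8. That's 0.7 units closer together.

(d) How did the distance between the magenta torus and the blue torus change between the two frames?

+2.8

They were about 3.4 units apart before and 6.2 after — 2.8 units further apart.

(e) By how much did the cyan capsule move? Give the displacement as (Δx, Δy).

(2.1, -0.9)

From the two frames, the cyan capsule sits at roughly (4.0, 3.4) before and (6.1, 2.5) after.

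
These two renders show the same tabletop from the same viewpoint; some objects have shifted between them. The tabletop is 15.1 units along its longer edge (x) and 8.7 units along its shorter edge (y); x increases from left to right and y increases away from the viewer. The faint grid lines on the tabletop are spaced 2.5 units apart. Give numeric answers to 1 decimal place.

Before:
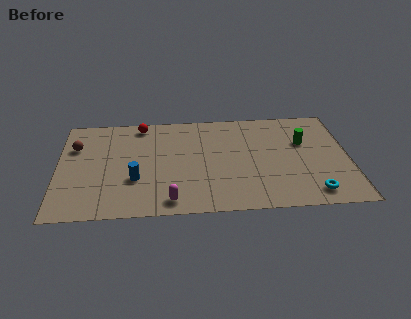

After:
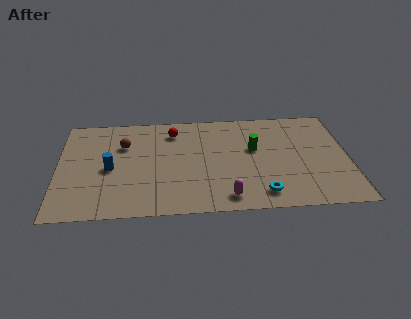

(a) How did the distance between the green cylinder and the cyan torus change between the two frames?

-0.5

The distance was about 4.3 in the first image and 3.8 in the second, so they moved 0.5 units closer together.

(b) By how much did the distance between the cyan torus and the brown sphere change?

-4.6

They were about 13.1 units apart before and 8.5 after — 4.6 units closer together.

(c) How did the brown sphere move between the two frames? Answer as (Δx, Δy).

(2.5, 0.0)

The brown sphere was at about (0.9, 6.0) and moved to about (3.4, 6.0).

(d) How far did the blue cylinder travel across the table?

1.6

The blue cylinder moved from about (4.0, 3.0) to (2.7, 4.0), a distance of √(1.3² + 1.0²) ≈ 1.6.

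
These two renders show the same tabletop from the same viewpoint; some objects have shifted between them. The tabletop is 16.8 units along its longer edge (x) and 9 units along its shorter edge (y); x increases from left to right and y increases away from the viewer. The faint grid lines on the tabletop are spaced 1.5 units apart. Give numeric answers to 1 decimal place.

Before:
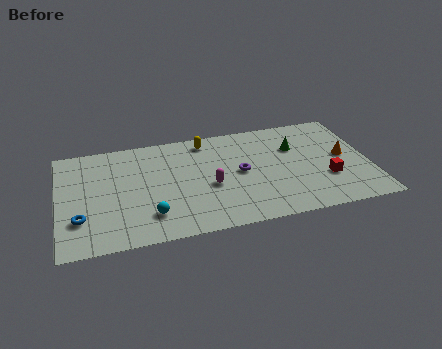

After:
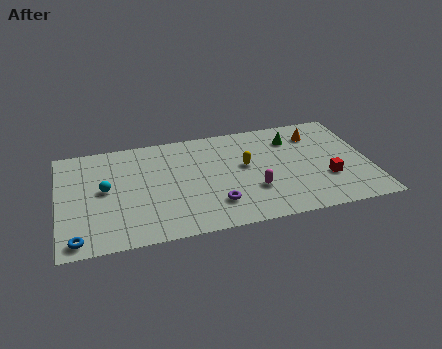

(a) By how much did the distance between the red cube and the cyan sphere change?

+2.4

They were about 9.6 units apart before and 12.0 after — 2.4 units further apart.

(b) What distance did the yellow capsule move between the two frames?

3.4

From (8.1, 7.8) to (10.1, 5.1), the yellow capsule covered √(2.0² + 2.7²) ≈ 3.4 units.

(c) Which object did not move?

the red cube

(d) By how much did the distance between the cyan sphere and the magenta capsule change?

+4.4

Before: roughly 3.7 units apart; after: 8.1. That's 4.4 units further apart.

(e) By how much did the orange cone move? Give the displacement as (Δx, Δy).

(-1.4, 2.3)

From the two frames, the orange cone sits at roughly (15.5, 4.7) before and (14.1, 7.0) after.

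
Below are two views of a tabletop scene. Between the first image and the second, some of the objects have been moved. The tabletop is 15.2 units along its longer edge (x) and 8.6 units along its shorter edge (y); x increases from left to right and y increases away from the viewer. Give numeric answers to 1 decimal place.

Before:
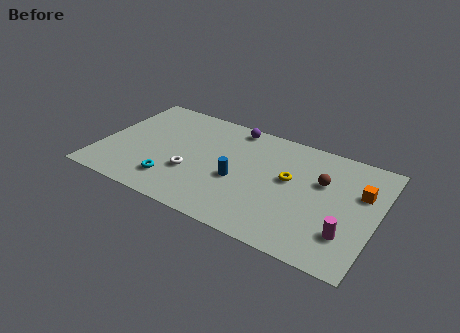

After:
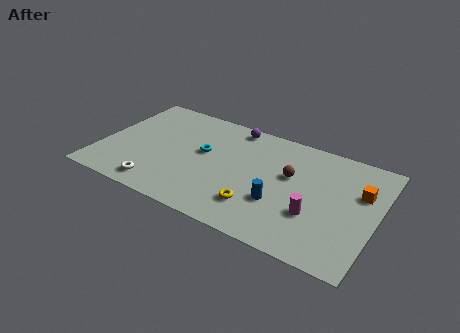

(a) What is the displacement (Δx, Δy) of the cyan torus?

(1.3, 3.0)

The cyan torus was at about (4.3, 1.9) and moved to about (5.6, 4.9).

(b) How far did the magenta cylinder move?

1.9

The magenta cylinder moved from about (13.8, 2.3) to (12.0, 2.9), a distance of √(1.8² + 0.6²) ≈ 1.9.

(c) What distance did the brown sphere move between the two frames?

1.7

From (12.1, 5.5) to (10.4, 5.2), the brown sphere covered √(1.7² + 0.3²) ≈ 1.7 units.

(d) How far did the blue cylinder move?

2.5

The blue cylinder moved from about (7.7, 3.6) to (10.1, 2.9), a distance of √(2.4² + 0.7²) ≈ 2.5.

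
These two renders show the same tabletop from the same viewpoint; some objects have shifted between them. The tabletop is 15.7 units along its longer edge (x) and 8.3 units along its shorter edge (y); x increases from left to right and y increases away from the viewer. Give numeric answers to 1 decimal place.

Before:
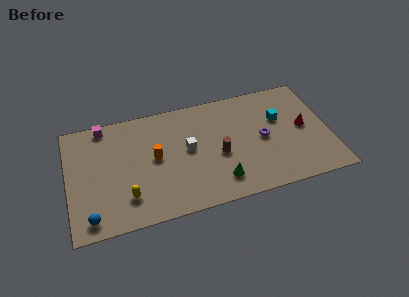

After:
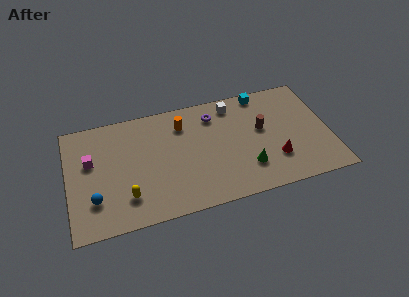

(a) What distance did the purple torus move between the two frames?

3.8

The purple torus moved from about (11.7, 4.1) to (8.9, 6.6), a distance of √(2.8² + 2.5²) ≈ 3.8.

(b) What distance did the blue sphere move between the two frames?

1.2

From (1.2, 1.1) to (1.5, 2.3), the blue sphere covered √(0.3² + 1.2²) ≈ 1.2 units.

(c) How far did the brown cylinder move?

3.0

From (9.0, 3.6) to (11.7, 4.8), the brown cylinder covered √(2.7² + 1.2²) ≈ 3.0 units.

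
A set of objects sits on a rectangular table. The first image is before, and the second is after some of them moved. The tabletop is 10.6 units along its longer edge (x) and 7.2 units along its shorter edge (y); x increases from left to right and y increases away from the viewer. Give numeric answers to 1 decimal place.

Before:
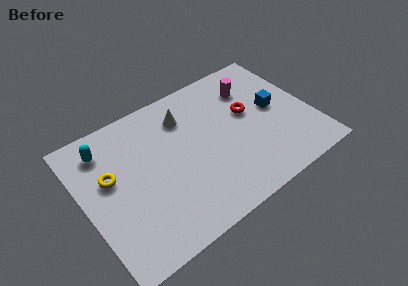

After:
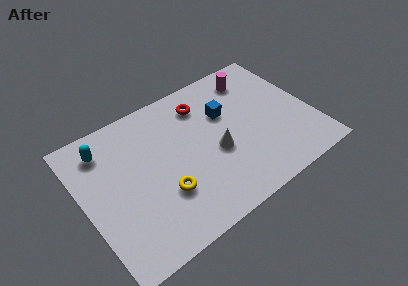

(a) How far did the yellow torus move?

2.9

The yellow torus was near (1.3, 4.3) before and (3.4, 2.3) after, so it travelled √(2.1² + 2.0²) ≈ 2.9 units.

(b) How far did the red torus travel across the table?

2.4

The red torus moved from about (7.8, 4.2) to (5.9, 5.7), a distance of √(1.9² + 1.5²) ≈ 2.4.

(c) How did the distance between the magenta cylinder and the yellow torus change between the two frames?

-0.8

They were about 7.0 units apart before and 6.2 after — 0.8 units closer together.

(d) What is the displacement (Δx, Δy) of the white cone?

(1.0, -2.5)

The white cone was at about (5.0, 5.5) and moved to about (6.0, 3.0).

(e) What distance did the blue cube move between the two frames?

2.4

The blue cube moved from about (9.0, 3.8) to (6.8, 4.7), a distance of √(2.2² + 0.9²) ≈ 2.4.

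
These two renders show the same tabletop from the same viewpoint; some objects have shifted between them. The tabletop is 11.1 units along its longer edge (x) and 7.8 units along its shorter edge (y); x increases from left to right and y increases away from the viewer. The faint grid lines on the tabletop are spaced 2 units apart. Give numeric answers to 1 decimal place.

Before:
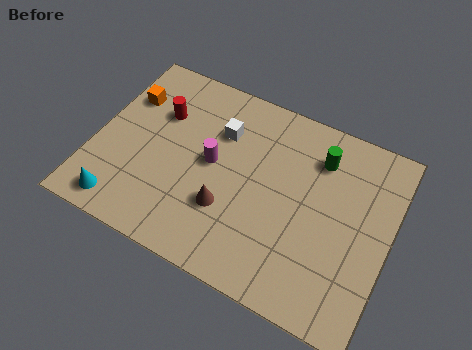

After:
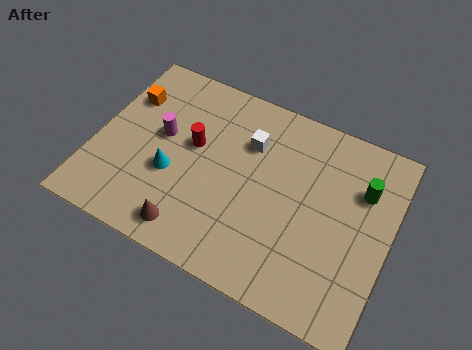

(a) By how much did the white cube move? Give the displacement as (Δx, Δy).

(1.1, 0.0)

From the two frames, the white cube sits at roughly (4.5, 5.5) before and (5.6, 5.5) after.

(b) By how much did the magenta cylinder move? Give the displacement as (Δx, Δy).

(-2.0, 0.3)

The magenta cylinder started near (4.4, 4.1) and ended near (2.4, 4.4).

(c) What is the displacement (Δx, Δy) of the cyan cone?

(1.6, 2.0)

The cyan cone started near (1.4, 1.0) and ended near (3.0, 3.0).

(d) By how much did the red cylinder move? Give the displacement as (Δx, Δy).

(1.4, -0.8)

From the two frames, the red cylinder sits at roughly (2.2, 5.3) before and (3.6, 4.5) after.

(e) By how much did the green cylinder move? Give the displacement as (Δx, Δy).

(1.7, -0.6)

The green cylinder was at about (8.2, 6.0) and moved to about (9.9, 5.4).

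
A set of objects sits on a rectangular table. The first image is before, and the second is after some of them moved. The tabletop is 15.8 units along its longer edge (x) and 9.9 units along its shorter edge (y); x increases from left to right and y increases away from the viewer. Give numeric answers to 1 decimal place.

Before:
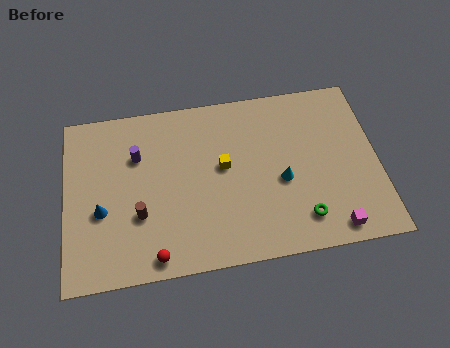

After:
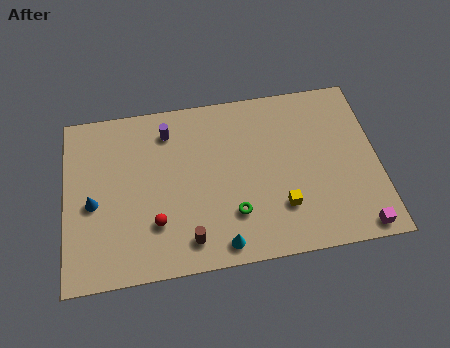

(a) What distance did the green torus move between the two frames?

3.5

The green torus moved from about (11.8, 1.9) to (8.4, 2.7), a distance of √(3.4² + 0.8²) ≈ 3.5.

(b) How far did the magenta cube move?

1.3

From (13.3, 1.1) to (14.6, 0.9), the magenta cube covered √(1.3² + 0.2²) ≈ 1.3 units.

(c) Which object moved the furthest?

the cyan cone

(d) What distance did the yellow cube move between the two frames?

4.0

From (8.0, 5.5) to (10.8, 2.7), the yellow cube covered √(2.8² + 2.8²) ≈ 4.0 units.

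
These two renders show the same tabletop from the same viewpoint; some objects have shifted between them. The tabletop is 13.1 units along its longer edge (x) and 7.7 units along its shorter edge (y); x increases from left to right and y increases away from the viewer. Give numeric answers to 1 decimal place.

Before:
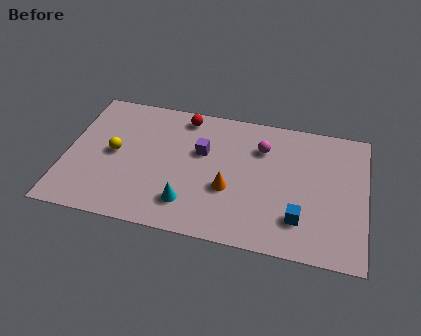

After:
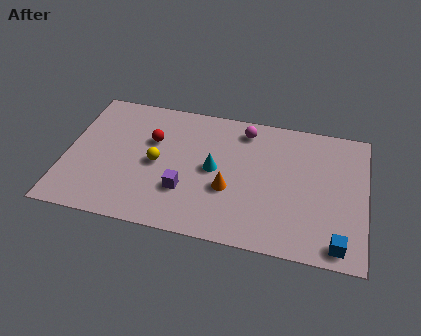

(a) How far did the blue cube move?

2.0

The blue cube was near (10.3, 1.9) before and (12.0, 0.9) after, so it travelled √(1.7² + 1.0²) ≈ 2.0 units.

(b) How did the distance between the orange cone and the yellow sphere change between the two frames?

-1.9

The distance was about 5.2 in the first image and 3.3 in the second, so they moved 1.9 units closer together.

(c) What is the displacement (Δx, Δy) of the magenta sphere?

(-0.8, 0.9)

The magenta sphere started near (8.5, 5.6) and ended near (7.7, 6.5).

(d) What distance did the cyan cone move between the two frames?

2.4

From (5.5, 1.7) to (6.5, 3.9), the cyan cone covered √(1.0² + 2.2²) ≈ 2.4 units.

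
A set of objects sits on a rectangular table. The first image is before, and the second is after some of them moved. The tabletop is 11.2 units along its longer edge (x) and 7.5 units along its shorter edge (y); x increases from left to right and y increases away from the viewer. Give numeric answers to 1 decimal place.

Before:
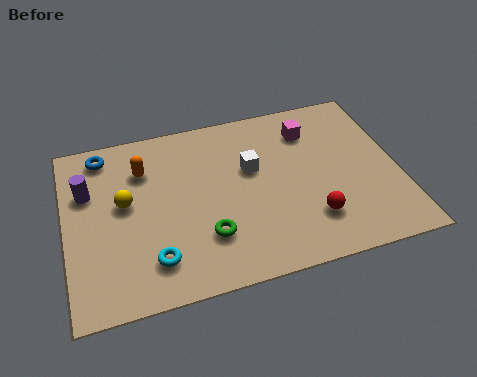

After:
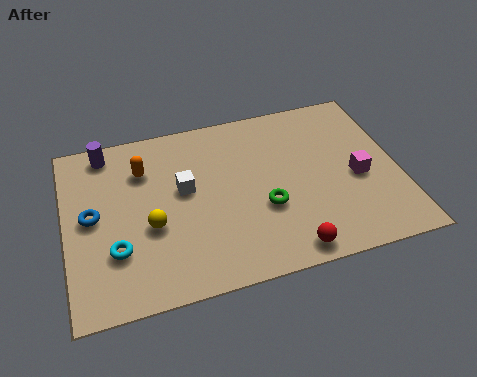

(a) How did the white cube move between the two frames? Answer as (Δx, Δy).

(-2.3, -0.3)

From the two frames, the white cube sits at roughly (6.3, 4.6) before and (4.0, 4.3) after.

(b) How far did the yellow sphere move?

1.4

From (2.0, 4.2) to (2.8, 3.0), the yellow sphere covered √(0.8² + 1.2²) ≈ 1.4 units.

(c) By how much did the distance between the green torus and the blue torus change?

+0.4

The distance was about 5.4 in the first image and 5.8 in the second, so they moved 0.4 units further apart.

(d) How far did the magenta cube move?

2.9

From (8.4, 5.8) to (9.8, 3.3), the magenta cube covered √(1.4² + 2.5²) ≈ 2.9 units.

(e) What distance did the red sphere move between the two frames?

1.4

The red sphere was near (8.1, 1.9) before and (7.2, 0.8) after, so it travelled √(0.9² + 1.1²) ≈ 1.4 units.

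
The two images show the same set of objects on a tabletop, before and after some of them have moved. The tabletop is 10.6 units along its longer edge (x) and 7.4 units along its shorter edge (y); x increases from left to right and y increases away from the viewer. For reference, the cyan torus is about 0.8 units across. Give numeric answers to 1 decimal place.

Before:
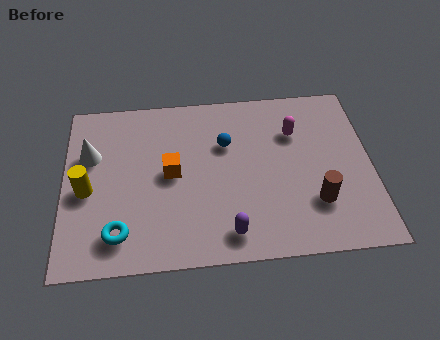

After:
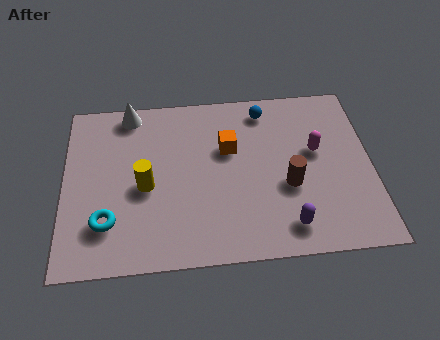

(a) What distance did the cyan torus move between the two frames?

0.6

The cyan torus moved from about (1.9, 1.4) to (1.5, 1.9), a distance of √(0.4² + 0.5²) ≈ 0.6.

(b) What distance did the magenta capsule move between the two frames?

1.1

From (8.0, 5.2) to (8.7, 4.3), the magenta capsule covered √(0.7² + 0.9²) ≈ 1.1 units.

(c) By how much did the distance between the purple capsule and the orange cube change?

+0.7

The distance was about 3.3 in the first image and 4.0 in the second, so they moved 0.7 units further apart.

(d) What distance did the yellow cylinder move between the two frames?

2.0

The yellow cylinder moved from about (0.8, 3.3) to (2.8, 3.3), a distance of √(2.0² + 0.0²) ≈ 2.0.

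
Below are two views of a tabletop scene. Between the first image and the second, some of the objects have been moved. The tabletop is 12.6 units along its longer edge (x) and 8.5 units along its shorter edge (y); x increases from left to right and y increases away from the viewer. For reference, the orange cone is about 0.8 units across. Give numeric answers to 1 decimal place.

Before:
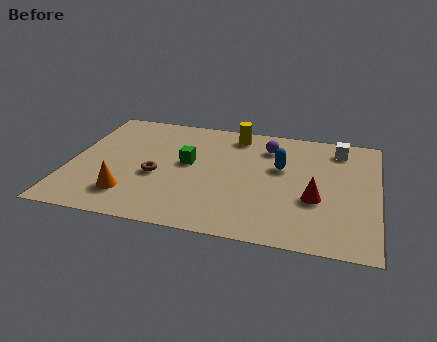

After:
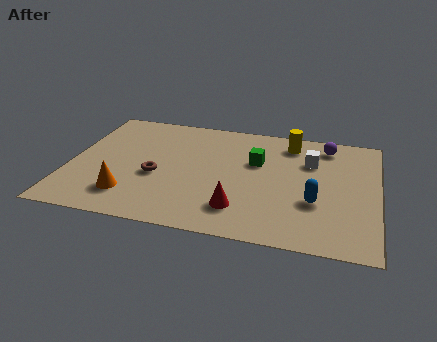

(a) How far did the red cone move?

3.3

From (10.1, 3.2) to (7.1, 1.9), the red cone covered √(3.0² + 1.3²) ≈ 3.3 units.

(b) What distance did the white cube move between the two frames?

1.6

From (10.9, 7.1) to (9.8, 5.9), the white cube covered √(1.1² + 1.2²) ≈ 1.6 units.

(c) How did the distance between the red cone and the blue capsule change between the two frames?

+0.7

They were about 2.5 units apart before and 3.2 after — 0.7 units further apart.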